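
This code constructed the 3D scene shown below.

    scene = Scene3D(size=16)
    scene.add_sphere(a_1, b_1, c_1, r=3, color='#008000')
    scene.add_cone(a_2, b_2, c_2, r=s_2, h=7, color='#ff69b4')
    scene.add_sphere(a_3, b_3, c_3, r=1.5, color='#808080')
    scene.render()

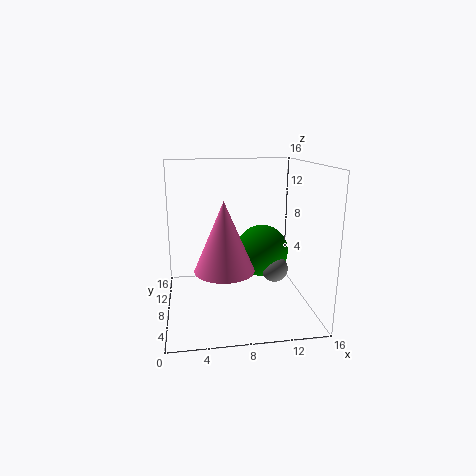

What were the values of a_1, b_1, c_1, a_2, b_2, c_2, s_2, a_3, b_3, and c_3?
a_1 = 11; b_1 = 9; c_1 = 6; a_2 = 6; b_2 = 4; c_2 = 6; s_2 = 3; a_3 = 12; b_3 = 7; c_3 = 4.5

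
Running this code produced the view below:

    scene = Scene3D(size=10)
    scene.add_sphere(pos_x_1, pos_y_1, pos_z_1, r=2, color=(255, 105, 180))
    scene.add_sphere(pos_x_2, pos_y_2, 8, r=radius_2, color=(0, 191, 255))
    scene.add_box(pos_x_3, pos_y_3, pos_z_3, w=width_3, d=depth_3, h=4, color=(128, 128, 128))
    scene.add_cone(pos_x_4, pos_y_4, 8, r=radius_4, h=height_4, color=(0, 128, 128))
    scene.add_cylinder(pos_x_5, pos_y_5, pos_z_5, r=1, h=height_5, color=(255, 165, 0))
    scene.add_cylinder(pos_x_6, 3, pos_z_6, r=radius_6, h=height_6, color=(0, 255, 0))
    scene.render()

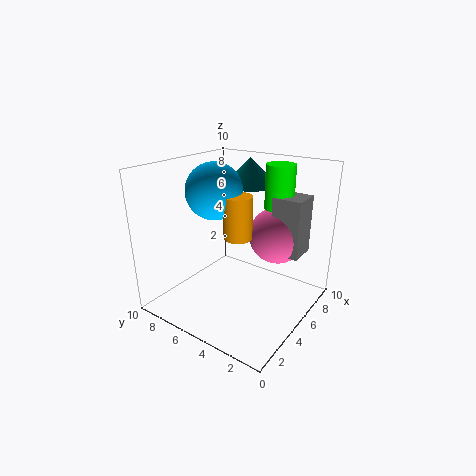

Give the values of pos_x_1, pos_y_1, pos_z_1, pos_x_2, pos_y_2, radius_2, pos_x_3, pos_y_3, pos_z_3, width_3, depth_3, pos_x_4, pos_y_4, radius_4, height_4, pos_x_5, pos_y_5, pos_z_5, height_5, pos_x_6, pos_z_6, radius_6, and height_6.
pos_x_1 = 7, pos_y_1 = 3, pos_z_1 = 5, pos_x_2 = 5, pos_y_2 = 7, radius_2 = 2, pos_x_3 = 6, pos_y_3 = 1, pos_z_3 = 4, width_3 = 2, depth_3 = 2, pos_x_4 = 8, pos_y_4 = 6, radius_4 = 2, height_4 = 2, pos_x_5 = 5, pos_y_5 = 5, pos_z_5 = 5, height_5 = 3, pos_x_6 = 7, pos_z_6 = 7, radius_6 = 1, height_6 = 3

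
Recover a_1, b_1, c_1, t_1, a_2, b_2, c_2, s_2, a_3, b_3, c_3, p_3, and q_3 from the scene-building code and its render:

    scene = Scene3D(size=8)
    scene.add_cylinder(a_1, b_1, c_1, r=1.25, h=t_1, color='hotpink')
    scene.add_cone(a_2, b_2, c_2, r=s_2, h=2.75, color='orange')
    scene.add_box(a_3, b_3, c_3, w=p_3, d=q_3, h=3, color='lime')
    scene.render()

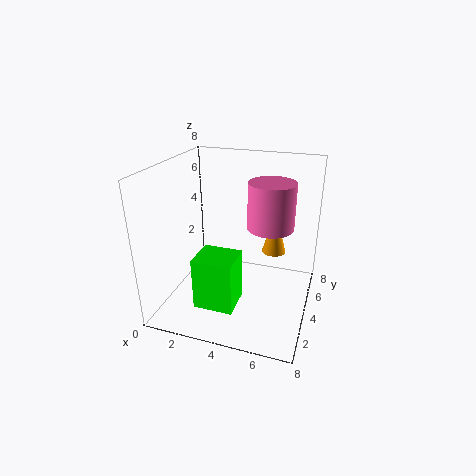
a_1 = 5.75
b_1 = 4.25
c_1 = 4.75
t_1 = 2.5
a_2 = 5.5
b_2 = 6.75
c_2 = 2
s_2 = 0.75
a_3 = 2
b_3 = 2
c_3 = 0.25
p_3 = 2.25
q_3 = 2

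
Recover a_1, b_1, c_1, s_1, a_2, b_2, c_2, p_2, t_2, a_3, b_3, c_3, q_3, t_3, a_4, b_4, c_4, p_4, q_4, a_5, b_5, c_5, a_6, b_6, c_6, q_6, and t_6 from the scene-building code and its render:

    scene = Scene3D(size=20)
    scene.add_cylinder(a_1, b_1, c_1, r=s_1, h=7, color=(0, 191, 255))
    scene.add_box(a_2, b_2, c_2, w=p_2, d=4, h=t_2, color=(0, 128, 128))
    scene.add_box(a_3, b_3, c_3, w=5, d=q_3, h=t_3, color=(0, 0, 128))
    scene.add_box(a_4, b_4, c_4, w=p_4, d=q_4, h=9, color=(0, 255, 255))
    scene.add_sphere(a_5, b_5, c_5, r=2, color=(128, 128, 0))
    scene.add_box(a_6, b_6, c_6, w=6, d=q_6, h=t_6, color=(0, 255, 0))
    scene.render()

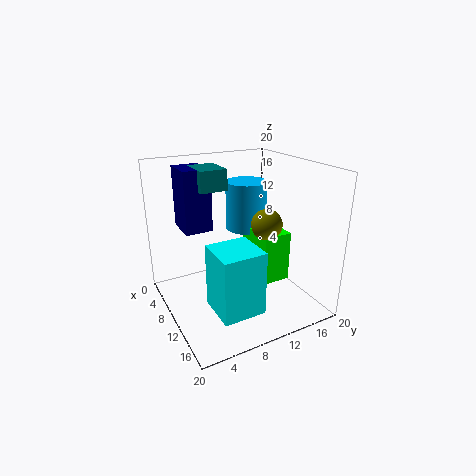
a_1 = 7
b_1 = 13
c_1 = 10
s_1 = 3
a_2 = 2
b_2 = 6
c_2 = 16
p_2 = 5
t_2 = 3
a_3 = 1
b_3 = 4
c_3 = 10
q_3 = 4
t_3 = 9
a_4 = 10
b_4 = 5
c_4 = 1
p_4 = 6
q_4 = 6
a_5 = 14
b_5 = 12
c_5 = 13
a_6 = 8
b_6 = 12
c_6 = 4
q_6 = 4
t_6 = 7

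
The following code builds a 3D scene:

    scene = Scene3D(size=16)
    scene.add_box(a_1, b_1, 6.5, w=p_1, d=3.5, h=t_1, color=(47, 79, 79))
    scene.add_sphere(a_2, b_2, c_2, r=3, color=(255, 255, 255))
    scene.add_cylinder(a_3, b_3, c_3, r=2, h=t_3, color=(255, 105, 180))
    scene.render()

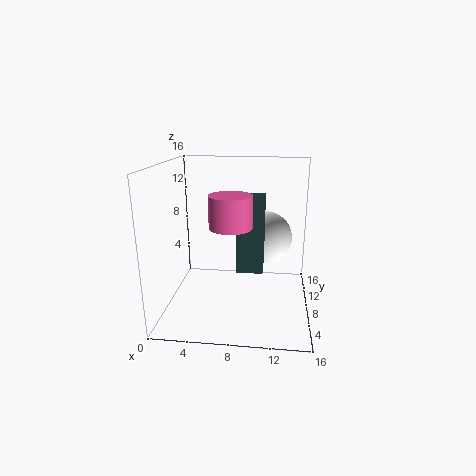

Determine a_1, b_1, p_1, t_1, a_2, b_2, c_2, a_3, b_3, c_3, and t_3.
a_1 = 8.5
b_1 = 2.5
p_1 = 2.5
t_1 = 7
a_2 = 11
b_2 = 10
c_2 = 7.5
a_3 = 8
b_3 = 2.5
c_3 = 11
t_3 = 3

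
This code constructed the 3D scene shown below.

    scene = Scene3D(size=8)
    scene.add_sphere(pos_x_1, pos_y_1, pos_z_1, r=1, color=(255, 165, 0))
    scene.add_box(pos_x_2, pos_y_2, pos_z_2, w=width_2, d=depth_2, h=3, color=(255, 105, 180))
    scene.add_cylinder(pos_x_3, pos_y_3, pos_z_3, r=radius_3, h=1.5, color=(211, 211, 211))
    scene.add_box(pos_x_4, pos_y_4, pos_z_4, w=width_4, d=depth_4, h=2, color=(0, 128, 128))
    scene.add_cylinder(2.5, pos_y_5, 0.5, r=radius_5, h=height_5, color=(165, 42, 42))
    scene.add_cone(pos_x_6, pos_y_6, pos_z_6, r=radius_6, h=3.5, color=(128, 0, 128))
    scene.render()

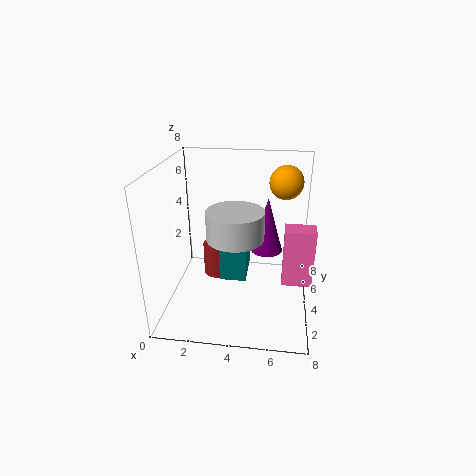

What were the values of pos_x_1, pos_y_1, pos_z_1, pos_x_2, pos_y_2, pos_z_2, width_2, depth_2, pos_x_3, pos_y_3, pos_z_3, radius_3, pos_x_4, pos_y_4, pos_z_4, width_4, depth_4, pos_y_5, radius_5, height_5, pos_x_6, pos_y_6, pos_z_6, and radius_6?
pos_x_1 = 6.5
pos_y_1 = 6.5
pos_z_1 = 6.5
pos_x_2 = 6.5
pos_y_2 = 2
pos_z_2 = 2.5
width_2 = 1.5
depth_2 = 1
pos_x_3 = 4
pos_y_3 = 3
pos_z_3 = 4.5
radius_3 = 1.5
pos_x_4 = 3
pos_y_4 = 3.5
pos_z_4 = 1.5
width_4 = 1.5
depth_4 = 2.5
pos_y_5 = 6
radius_5 = 1
height_5 = 2
pos_x_6 = 5.5
pos_y_6 = 6.5
pos_z_6 = 2
radius_6 = 1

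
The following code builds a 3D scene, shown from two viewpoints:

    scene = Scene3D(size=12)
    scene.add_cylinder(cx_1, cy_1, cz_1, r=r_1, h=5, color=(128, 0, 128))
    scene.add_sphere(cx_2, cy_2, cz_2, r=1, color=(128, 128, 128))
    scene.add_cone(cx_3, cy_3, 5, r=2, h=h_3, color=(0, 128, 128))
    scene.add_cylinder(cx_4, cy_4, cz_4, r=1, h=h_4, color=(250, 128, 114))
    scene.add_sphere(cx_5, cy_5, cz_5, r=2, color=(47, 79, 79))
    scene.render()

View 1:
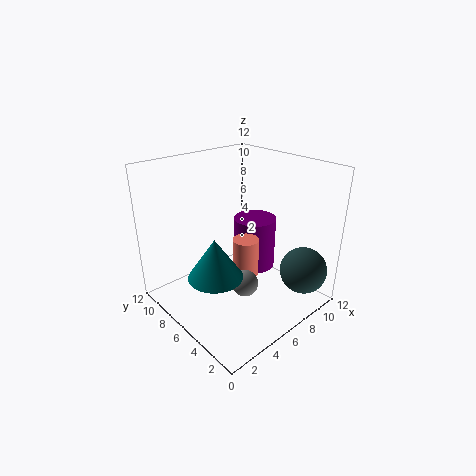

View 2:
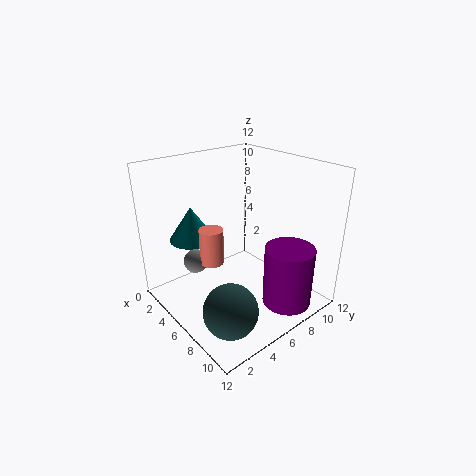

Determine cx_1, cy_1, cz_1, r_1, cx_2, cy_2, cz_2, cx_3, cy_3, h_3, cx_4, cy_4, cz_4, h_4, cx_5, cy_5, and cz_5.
cx_1 = 10, cy_1 = 8, cz_1 = 1, r_1 = 2, cx_2 = 4, cy_2 = 3, cz_2 = 4, cx_3 = 2, cy_3 = 4, h_3 = 3, cx_4 = 5, cy_4 = 4, cz_4 = 4, h_4 = 3, cx_5 = 10, cy_5 = 2, cz_5 = 3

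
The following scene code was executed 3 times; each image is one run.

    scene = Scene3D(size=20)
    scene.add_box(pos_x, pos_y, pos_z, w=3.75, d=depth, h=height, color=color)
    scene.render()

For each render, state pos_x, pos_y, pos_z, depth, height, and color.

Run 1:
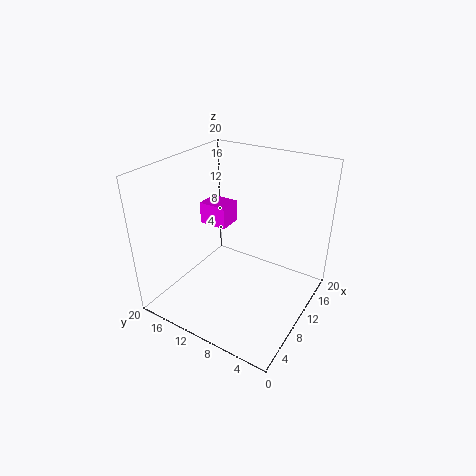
pos_x = 13.5; pos_y = 14.75; pos_z = 8.25; depth = 4.5; height = 3.5; color = 'magenta'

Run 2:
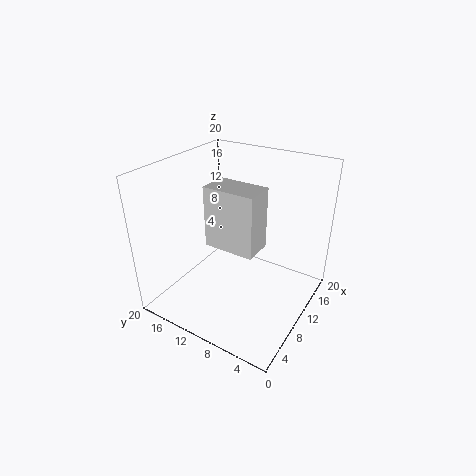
pos_x = 4.75; pos_y = 5; pos_z = 11.25; depth = 6.5; height = 7.75; color = 'lightgray'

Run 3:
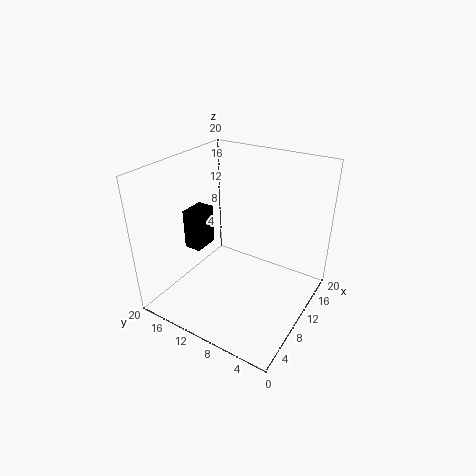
pos_x = 7.75; pos_y = 15.25; pos_z = 7.25; depth = 2.5; height = 5.75; color = 'black'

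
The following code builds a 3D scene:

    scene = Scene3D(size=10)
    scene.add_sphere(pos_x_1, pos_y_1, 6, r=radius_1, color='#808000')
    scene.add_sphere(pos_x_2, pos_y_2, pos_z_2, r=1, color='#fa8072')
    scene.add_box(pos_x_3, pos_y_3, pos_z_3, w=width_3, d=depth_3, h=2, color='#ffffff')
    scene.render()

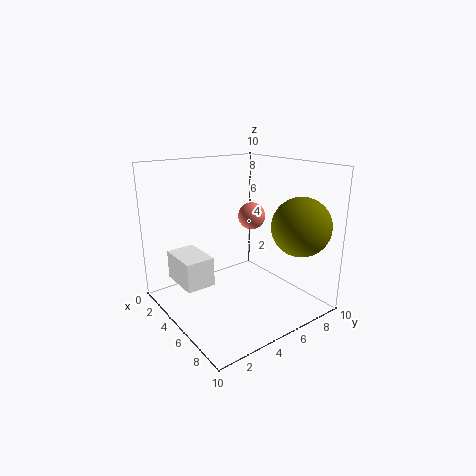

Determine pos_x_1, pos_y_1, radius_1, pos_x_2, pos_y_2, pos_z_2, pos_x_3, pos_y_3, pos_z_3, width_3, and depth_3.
pos_x_1 = 8; pos_y_1 = 8; radius_1 = 2; pos_x_2 = 4; pos_y_2 = 7; pos_z_2 = 6; pos_x_3 = 2; pos_y_3 = 1; pos_z_3 = 2; width_3 = 3; depth_3 = 2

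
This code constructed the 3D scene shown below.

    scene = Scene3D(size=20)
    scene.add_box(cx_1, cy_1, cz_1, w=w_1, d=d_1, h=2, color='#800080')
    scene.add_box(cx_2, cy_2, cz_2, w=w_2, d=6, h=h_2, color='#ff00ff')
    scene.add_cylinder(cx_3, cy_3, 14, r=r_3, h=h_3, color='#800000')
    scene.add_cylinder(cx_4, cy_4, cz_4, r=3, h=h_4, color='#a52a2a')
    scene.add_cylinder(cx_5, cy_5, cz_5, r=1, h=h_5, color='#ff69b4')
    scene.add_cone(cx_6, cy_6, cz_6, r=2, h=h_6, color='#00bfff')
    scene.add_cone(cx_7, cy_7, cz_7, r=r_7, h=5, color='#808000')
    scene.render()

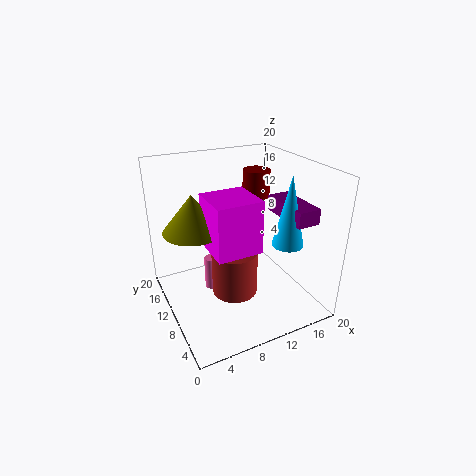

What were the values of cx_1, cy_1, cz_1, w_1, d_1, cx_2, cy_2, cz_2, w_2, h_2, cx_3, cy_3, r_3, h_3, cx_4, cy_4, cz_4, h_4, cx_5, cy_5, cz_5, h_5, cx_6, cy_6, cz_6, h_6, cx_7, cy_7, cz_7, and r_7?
cx_1 = 14
cy_1 = 2
cz_1 = 14
w_1 = 3
d_1 = 7
cx_2 = 5
cy_2 = 5
cz_2 = 10
w_2 = 6
h_2 = 7
cx_3 = 15
cy_3 = 14
r_3 = 2
h_3 = 4
cx_4 = 8
cy_4 = 7
cz_4 = 4
h_4 = 6
cx_5 = 7
cy_5 = 13
cz_5 = 1
h_5 = 5
cx_6 = 14
cy_6 = 4
cz_6 = 11
h_6 = 9
cx_7 = 4
cy_7 = 11
cz_7 = 12
r_7 = 4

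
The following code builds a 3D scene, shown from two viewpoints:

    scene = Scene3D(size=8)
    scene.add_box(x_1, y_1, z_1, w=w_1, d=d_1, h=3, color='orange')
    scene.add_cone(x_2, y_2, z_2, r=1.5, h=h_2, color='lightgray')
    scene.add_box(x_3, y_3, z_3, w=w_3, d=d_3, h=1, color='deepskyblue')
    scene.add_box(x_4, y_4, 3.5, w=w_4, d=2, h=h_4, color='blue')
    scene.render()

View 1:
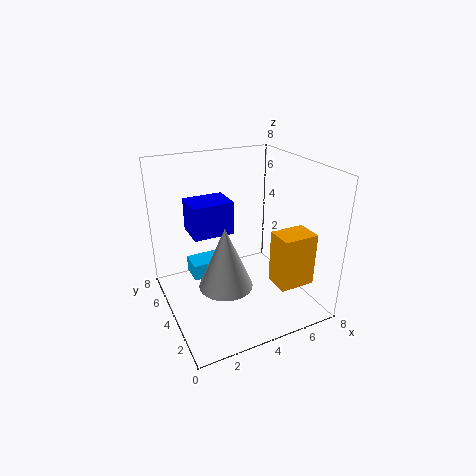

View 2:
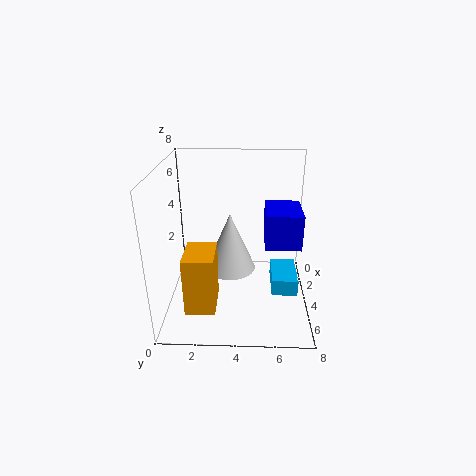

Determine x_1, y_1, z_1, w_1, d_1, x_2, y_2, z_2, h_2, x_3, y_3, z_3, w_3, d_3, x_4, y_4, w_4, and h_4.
x_1 = 5.5, y_1 = 1.5, z_1 = 1.5, w_1 = 2, d_1 = 1.5, x_2 = 3, y_2 = 3.5, z_2 = 1.5, h_2 = 3.5, x_3 = 2, y_3 = 6, z_3 = 0.5, w_3 = 2.5, d_3 = 1.5, x_4 = 2, y_4 = 5.5, w_4 = 2.5, h_4 = 2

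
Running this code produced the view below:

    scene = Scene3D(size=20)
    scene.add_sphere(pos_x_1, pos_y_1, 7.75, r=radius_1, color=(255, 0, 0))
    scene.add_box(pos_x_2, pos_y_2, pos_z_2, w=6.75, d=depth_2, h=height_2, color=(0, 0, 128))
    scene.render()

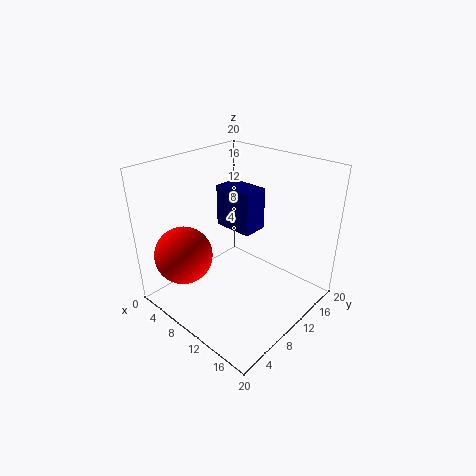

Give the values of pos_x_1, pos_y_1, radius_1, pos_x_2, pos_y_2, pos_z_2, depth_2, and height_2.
pos_x_1 = 5; pos_y_1 = 4.25; radius_1 = 4; pos_x_2 = 0.25; pos_y_2 = 15.5; pos_z_2 = 6.75; depth_2 = 4.25; height_2 = 7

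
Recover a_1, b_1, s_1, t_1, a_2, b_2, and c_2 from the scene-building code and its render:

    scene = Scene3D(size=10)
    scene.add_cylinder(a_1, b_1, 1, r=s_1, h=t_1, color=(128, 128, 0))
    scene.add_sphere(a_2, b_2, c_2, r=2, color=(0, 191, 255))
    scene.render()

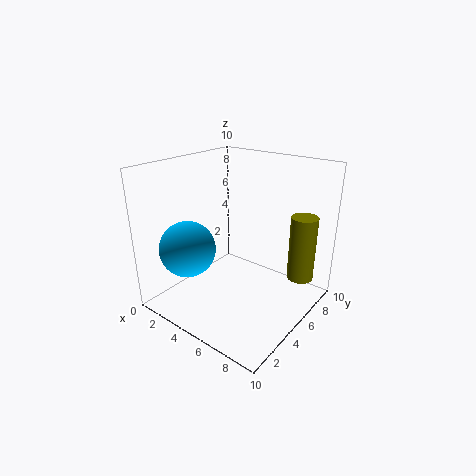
a_1 = 8, b_1 = 9, s_1 = 1, t_1 = 5, a_2 = 2, b_2 = 3, c_2 = 4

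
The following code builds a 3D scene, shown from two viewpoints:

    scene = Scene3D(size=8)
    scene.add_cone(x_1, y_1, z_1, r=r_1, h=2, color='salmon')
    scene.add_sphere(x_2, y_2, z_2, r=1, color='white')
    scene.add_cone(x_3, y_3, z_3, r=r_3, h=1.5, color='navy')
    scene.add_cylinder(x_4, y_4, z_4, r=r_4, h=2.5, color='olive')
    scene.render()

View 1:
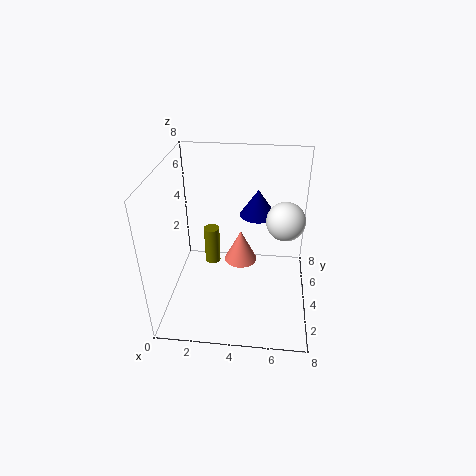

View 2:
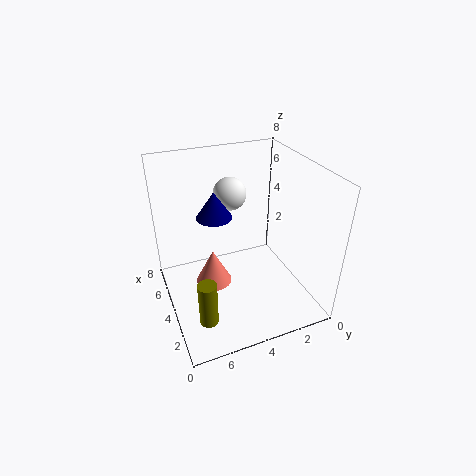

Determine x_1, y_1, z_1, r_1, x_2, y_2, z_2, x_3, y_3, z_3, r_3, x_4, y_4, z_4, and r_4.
x_1 = 4
y_1 = 5.5
z_1 = 1.5
r_1 = 1
x_2 = 6.5
y_2 = 3.5
z_2 = 5.5
x_3 = 5
y_3 = 5
z_3 = 5
r_3 = 1
x_4 = 2
y_4 = 6.5
z_4 = 0.5
r_4 = 0.5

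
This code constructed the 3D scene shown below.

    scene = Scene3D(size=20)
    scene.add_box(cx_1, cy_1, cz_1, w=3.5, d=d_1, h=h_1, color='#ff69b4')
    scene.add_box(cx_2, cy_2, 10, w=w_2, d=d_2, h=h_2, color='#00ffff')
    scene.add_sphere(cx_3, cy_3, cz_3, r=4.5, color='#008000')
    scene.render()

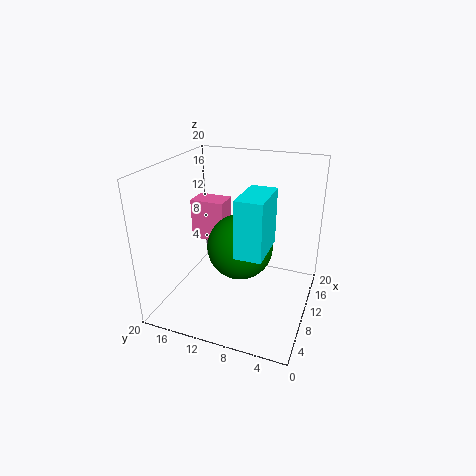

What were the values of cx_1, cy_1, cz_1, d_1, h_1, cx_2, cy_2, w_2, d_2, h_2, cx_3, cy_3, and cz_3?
cx_1 = 11.5
cy_1 = 13
cz_1 = 8
d_1 = 5
h_1 = 6
cx_2 = 4.5
cy_2 = 5
w_2 = 6.5
d_2 = 3.5
h_2 = 7.5
cx_3 = 9.5
cy_3 = 9.5
cz_3 = 9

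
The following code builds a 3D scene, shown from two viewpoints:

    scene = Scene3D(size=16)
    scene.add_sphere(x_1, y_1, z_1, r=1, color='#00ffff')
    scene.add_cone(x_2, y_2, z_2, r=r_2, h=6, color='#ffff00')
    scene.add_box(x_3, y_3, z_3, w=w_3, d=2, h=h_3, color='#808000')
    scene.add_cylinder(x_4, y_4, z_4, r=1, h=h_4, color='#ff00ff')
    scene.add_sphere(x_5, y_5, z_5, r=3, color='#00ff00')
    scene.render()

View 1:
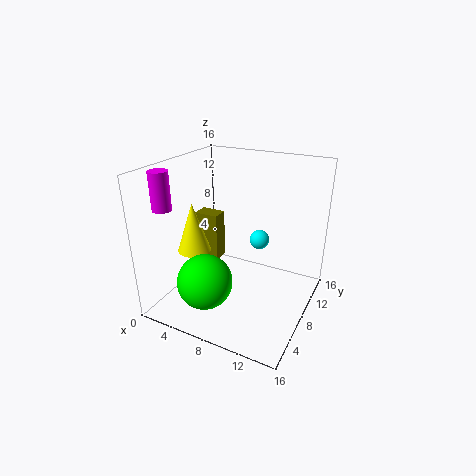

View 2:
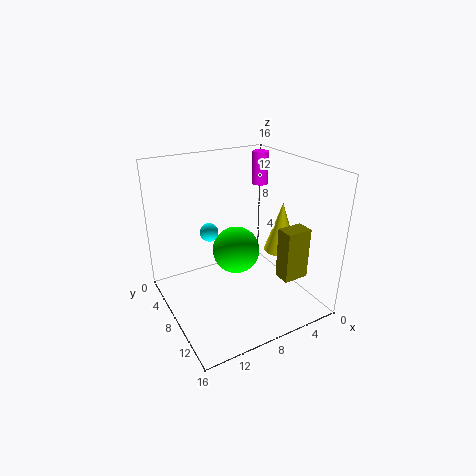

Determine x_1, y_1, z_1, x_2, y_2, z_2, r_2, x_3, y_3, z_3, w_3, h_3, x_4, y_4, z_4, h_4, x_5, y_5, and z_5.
x_1 = 11
y_1 = 7
z_1 = 9
x_2 = 2
y_2 = 8
z_2 = 5
r_2 = 2
x_3 = 1
y_3 = 10
z_3 = 3
w_3 = 3
h_3 = 6
x_4 = 2
y_4 = 3
z_4 = 12
h_4 = 4
x_5 = 6
y_5 = 4
z_5 = 4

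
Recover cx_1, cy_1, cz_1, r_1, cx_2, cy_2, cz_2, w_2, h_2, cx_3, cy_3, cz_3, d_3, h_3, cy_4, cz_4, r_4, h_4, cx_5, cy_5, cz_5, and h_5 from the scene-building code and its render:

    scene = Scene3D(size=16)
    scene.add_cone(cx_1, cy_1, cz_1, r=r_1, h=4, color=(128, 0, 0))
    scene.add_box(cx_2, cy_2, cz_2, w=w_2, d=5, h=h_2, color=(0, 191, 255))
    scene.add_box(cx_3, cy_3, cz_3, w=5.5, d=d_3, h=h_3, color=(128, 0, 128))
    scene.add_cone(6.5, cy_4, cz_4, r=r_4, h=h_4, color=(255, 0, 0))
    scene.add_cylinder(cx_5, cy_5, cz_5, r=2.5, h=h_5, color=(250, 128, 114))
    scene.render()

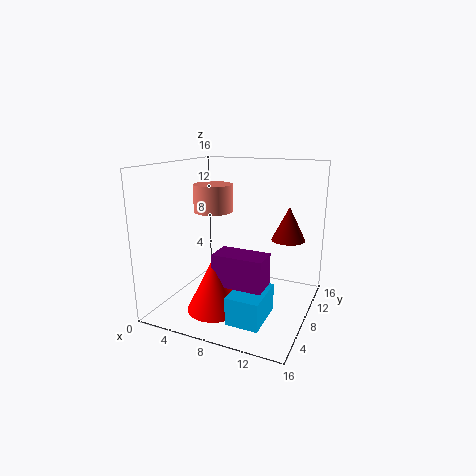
cx_1 = 12.5
cy_1 = 12.5
cz_1 = 7
r_1 = 2
cx_2 = 9
cy_2 = 2.5
cz_2 = 0.5
w_2 = 3.5
h_2 = 3
cx_3 = 6.5
cy_3 = 4.5
cz_3 = 3.5
d_3 = 3
h_3 = 3.5
cy_4 = 5
cz_4 = 0.5
r_4 = 3
h_4 = 6
cx_5 = 2.5
cy_5 = 12.5
cz_5 = 9.5
h_5 = 3.5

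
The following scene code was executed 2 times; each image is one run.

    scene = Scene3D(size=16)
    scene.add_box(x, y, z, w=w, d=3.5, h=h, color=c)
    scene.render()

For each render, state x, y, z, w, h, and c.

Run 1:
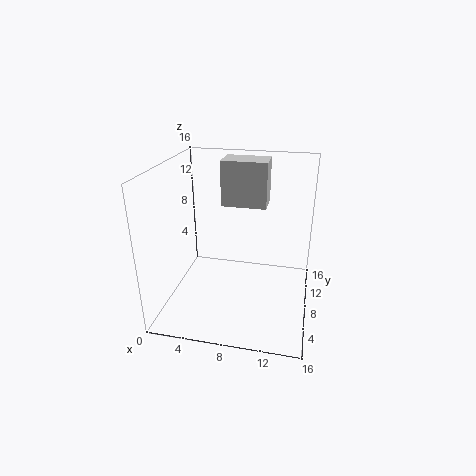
x = 5
y = 12
z = 10
w = 5.5
h = 5.5
c = 'lightgray'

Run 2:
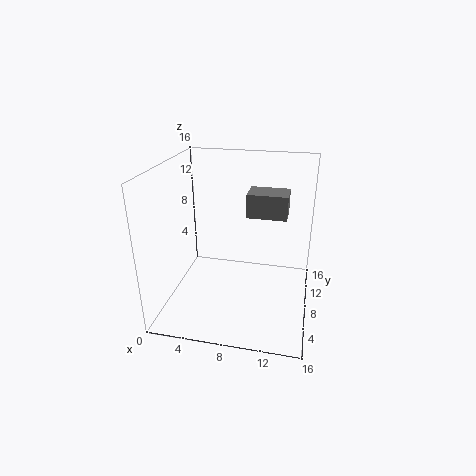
x = 8
y = 12.5
z = 8.5
w = 5
h = 3
c = 'gray'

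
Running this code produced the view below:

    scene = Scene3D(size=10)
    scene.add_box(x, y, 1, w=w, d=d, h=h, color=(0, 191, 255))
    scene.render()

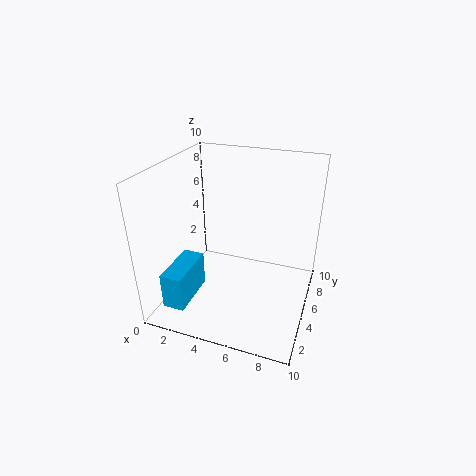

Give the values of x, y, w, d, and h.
x = 1
y = 1
w = 1.5
d = 3.5
h = 2.5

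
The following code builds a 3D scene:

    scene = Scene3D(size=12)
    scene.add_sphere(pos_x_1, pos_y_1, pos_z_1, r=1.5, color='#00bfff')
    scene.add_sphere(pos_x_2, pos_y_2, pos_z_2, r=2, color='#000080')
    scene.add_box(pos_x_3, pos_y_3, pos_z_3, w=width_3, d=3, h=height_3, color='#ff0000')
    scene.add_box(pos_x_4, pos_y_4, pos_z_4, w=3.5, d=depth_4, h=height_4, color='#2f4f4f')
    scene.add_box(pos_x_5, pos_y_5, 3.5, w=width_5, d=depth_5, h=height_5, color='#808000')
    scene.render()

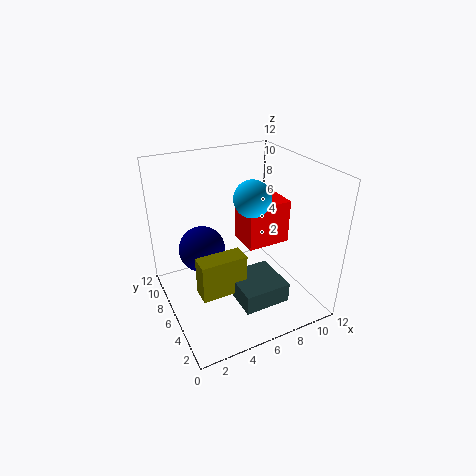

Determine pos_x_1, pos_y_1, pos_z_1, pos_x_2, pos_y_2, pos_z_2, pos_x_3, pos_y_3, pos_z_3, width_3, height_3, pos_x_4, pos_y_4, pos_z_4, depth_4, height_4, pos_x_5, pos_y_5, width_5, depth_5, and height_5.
pos_x_1 = 7
pos_y_1 = 5.5
pos_z_1 = 9.5
pos_x_2 = 3.5
pos_y_2 = 8
pos_z_2 = 4.5
pos_x_3 = 7.5
pos_y_3 = 6.5
pos_z_3 = 4
width_3 = 4
height_3 = 4
pos_x_4 = 4
pos_y_4 = 0.5
pos_z_4 = 3
depth_4 = 3.5
height_4 = 1.5
pos_x_5 = 1.5
pos_y_5 = 2.5
width_5 = 3.5
depth_5 = 1.5
height_5 = 3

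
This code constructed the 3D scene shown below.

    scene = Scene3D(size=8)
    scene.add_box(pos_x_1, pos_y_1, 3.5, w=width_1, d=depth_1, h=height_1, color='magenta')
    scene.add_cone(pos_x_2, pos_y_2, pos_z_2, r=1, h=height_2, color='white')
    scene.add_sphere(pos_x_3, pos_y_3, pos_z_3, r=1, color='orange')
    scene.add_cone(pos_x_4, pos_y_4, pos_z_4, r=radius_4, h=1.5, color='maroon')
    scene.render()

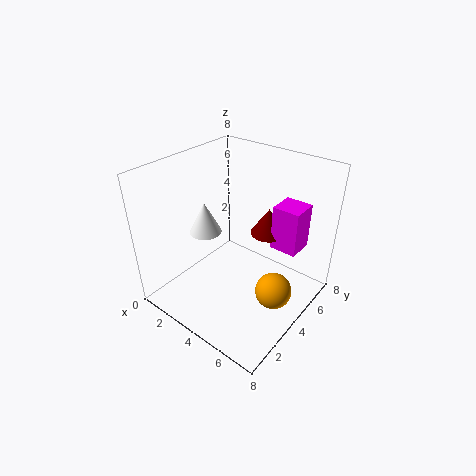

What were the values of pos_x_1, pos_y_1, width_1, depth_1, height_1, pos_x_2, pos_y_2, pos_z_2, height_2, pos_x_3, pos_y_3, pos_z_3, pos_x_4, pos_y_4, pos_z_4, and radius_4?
pos_x_1 = 5.5
pos_y_1 = 5
width_1 = 1.5
depth_1 = 1.5
height_1 = 2.5
pos_x_2 = 1
pos_y_2 = 4.5
pos_z_2 = 3
height_2 = 2
pos_x_3 = 6.5
pos_y_3 = 4
pos_z_3 = 1.5
pos_x_4 = 5
pos_y_4 = 5.5
pos_z_4 = 4
radius_4 = 1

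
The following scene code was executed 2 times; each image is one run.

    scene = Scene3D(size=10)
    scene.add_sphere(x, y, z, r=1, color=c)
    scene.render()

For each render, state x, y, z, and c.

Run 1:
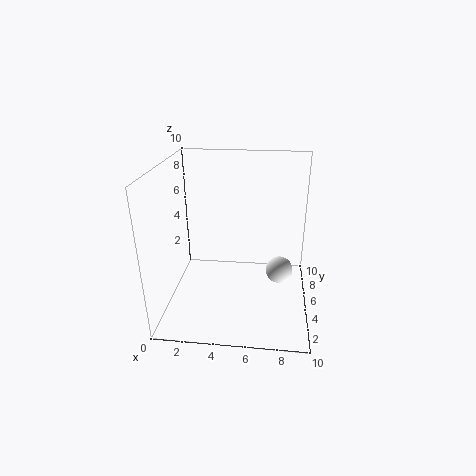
x = 8, y = 6, z = 2, c = 'white'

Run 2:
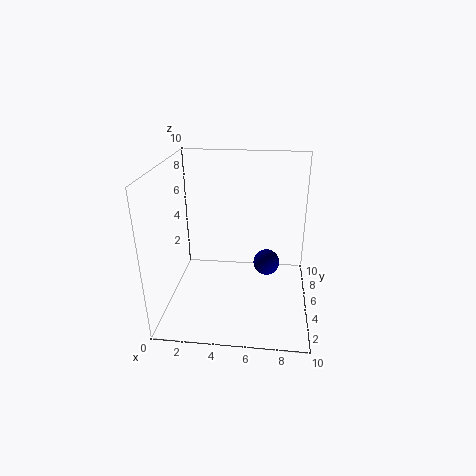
x = 7, y = 7, z = 2, c = 'navy'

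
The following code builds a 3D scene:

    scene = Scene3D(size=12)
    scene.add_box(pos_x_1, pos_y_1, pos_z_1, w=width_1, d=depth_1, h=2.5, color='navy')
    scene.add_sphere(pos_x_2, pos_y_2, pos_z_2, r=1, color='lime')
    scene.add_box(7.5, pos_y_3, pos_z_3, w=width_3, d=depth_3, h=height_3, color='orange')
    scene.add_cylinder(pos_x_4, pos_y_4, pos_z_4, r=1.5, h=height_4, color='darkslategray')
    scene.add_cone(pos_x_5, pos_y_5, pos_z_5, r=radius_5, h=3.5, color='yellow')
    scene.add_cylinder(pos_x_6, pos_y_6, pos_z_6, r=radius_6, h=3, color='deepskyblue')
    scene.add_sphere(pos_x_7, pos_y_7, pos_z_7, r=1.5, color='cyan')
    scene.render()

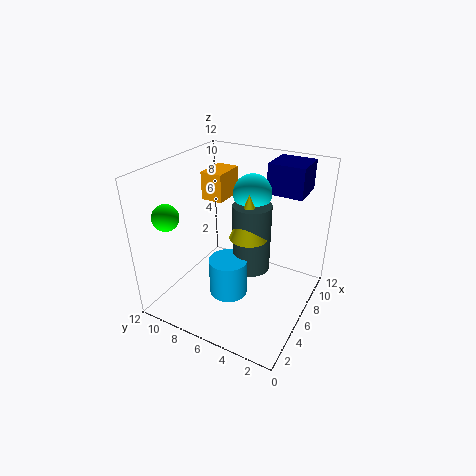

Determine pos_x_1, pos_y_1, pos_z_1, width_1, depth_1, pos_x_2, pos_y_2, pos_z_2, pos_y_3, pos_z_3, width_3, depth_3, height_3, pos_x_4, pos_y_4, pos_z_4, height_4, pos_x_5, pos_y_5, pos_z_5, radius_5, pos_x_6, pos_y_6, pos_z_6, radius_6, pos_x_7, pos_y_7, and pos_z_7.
pos_x_1 = 8, pos_y_1 = 1.5, pos_z_1 = 9.5, width_1 = 3, depth_1 = 3, pos_x_2 = 1.5, pos_y_2 = 9.5, pos_z_2 = 9, pos_y_3 = 8.5, pos_z_3 = 8, width_3 = 3, depth_3 = 2, height_3 = 2.5, pos_x_4 = 5.5, pos_y_4 = 4.5, pos_z_4 = 4, height_4 = 5.5, pos_x_5 = 5, pos_y_5 = 4.5, pos_z_5 = 7, radius_5 = 1.5, pos_x_6 = 3.5, pos_y_6 = 5.5, pos_z_6 = 2.5, radius_6 = 1.5, pos_x_7 = 6.5, pos_y_7 = 5, pos_z_7 = 10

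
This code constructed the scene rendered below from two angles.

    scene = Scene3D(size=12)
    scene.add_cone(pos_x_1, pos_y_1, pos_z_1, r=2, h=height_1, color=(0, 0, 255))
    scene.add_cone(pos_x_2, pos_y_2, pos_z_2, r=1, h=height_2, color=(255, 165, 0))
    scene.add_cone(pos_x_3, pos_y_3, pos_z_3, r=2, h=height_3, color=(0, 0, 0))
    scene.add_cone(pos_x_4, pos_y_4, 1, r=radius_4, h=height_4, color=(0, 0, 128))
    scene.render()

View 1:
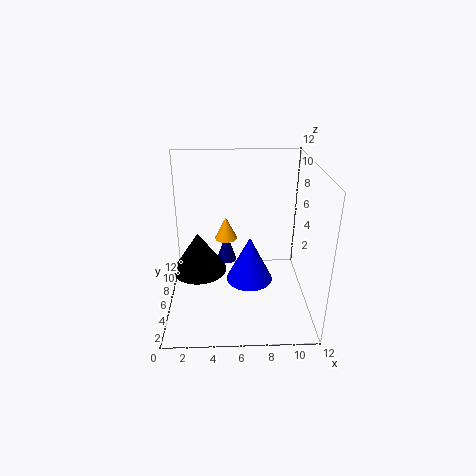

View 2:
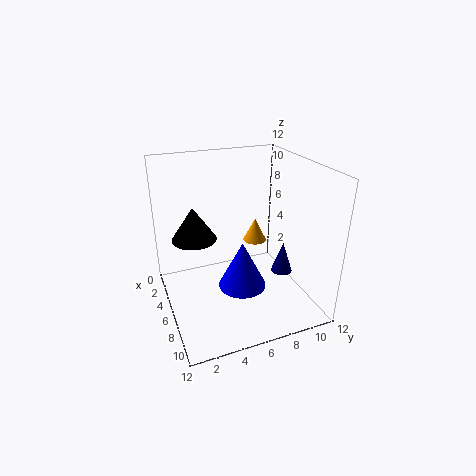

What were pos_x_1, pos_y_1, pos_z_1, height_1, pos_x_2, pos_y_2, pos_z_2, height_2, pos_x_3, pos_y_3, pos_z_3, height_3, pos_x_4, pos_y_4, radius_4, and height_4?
pos_x_1 = 7
pos_y_1 = 6
pos_z_1 = 2
height_1 = 4
pos_x_2 = 5
pos_y_2 = 8
pos_z_2 = 5
height_2 = 2
pos_x_3 = 3
pos_y_3 = 3
pos_z_3 = 5
height_3 = 3
pos_x_4 = 5
pos_y_4 = 11
radius_4 = 1
height_4 = 3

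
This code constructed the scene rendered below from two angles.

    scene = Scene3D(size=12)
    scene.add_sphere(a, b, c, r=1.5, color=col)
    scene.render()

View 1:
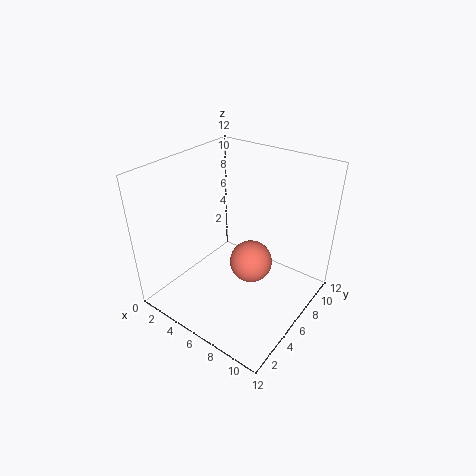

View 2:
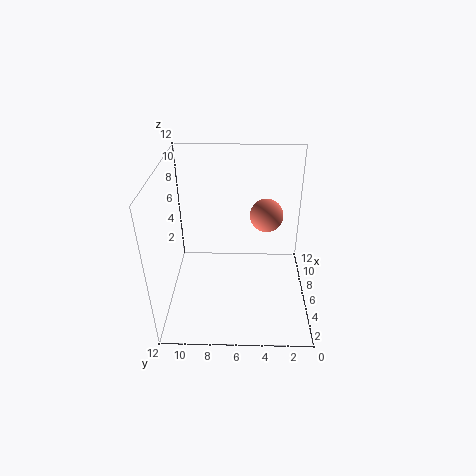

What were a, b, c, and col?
a = 9
b = 3.5
c = 6.5
col = 'salmon'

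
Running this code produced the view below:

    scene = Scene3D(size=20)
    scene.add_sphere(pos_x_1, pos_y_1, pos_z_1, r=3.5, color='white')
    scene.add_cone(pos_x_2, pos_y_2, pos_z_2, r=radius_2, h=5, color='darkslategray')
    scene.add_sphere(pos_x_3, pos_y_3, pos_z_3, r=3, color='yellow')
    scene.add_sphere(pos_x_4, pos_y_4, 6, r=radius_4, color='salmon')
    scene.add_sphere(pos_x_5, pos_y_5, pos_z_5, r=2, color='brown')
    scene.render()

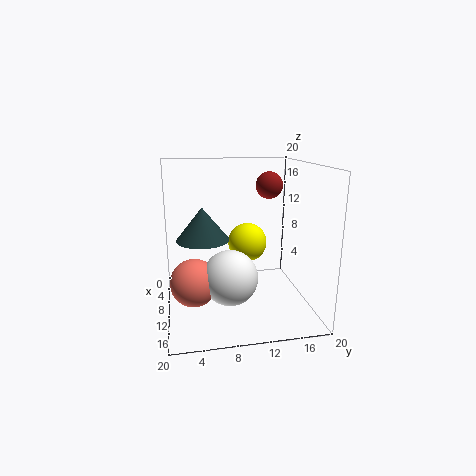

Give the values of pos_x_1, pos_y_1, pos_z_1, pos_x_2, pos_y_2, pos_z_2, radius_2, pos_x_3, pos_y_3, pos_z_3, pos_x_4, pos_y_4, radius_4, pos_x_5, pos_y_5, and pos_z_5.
pos_x_1 = 15, pos_y_1 = 8, pos_z_1 = 6.5, pos_x_2 = 5.5, pos_y_2 = 5.5, pos_z_2 = 8.5, radius_2 = 4, pos_x_3 = 5, pos_y_3 = 12.5, pos_z_3 = 7.5, pos_x_4 = 14.5, pos_y_4 = 3.5, radius_4 = 3, pos_x_5 = 6, pos_y_5 = 15.5, pos_z_5 = 16.5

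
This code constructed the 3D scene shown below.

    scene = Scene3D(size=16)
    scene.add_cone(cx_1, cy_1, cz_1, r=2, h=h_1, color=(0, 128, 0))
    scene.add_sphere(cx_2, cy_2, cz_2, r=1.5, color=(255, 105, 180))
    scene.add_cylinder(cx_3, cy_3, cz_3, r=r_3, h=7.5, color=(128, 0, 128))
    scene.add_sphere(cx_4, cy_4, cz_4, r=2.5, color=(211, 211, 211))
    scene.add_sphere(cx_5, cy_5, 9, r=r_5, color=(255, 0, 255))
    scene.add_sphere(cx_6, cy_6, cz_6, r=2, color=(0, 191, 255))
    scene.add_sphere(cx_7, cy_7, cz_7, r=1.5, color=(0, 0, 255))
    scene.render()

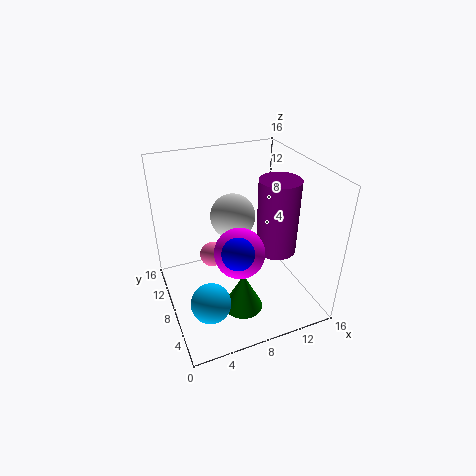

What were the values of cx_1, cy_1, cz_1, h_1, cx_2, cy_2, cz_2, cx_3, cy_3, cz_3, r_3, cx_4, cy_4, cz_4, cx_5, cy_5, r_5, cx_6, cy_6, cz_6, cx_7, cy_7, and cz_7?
cx_1 = 6.5, cy_1 = 3, cz_1 = 3, h_1 = 4, cx_2 = 6, cy_2 = 11.5, cz_2 = 4, cx_3 = 10.5, cy_3 = 4, cz_3 = 8.5, r_3 = 2, cx_4 = 8, cy_4 = 9.5, cz_4 = 10, cx_5 = 6.5, cy_5 = 4, r_5 = 2.5, cx_6 = 3, cy_6 = 3, cz_6 = 4.5, cx_7 = 5.5, cy_7 = 2, cz_7 = 10.5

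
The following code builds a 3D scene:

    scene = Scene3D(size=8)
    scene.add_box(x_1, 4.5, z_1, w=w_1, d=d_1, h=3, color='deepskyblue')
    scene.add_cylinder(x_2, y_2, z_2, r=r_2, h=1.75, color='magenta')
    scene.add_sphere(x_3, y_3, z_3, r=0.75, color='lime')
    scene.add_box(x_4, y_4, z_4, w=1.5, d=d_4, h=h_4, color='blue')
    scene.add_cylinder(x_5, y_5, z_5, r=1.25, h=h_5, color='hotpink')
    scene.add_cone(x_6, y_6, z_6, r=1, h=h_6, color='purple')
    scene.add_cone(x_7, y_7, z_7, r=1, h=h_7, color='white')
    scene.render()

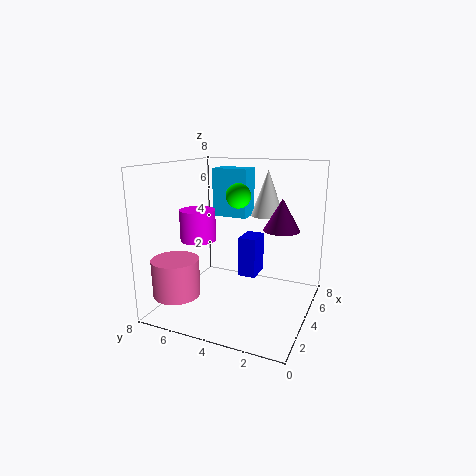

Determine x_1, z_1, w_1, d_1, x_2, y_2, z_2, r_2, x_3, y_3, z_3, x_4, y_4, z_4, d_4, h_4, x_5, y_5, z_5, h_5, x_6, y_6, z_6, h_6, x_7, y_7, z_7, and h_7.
x_1 = 6.25; z_1 = 4.5; w_1 = 1.5; d_1 = 2.25; x_2 = 3.5; y_2 = 6.25; z_2 = 3.75; r_2 = 1; x_3 = 5.75; y_3 = 4.75; z_3 = 6; x_4 = 4; y_4 = 3; z_4 = 1.75; d_4 = 1; h_4 = 2.25; x_5 = 1.5; y_5 = 6.5; z_5 = 1.25; h_5 = 2; x_6 = 4.75; y_6 = 1.75; z_6 = 4.5; h_6 = 1.75; x_7 = 6.75; y_7 = 3.25; z_7 = 4.75; h_7 = 2.75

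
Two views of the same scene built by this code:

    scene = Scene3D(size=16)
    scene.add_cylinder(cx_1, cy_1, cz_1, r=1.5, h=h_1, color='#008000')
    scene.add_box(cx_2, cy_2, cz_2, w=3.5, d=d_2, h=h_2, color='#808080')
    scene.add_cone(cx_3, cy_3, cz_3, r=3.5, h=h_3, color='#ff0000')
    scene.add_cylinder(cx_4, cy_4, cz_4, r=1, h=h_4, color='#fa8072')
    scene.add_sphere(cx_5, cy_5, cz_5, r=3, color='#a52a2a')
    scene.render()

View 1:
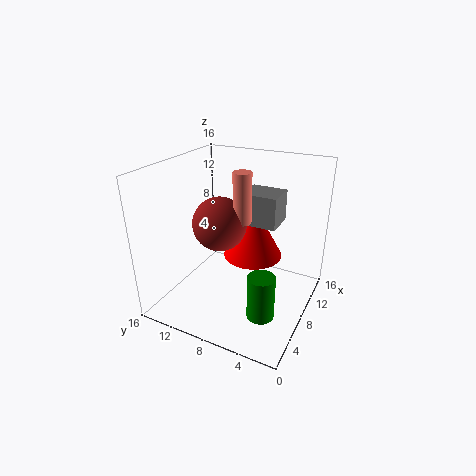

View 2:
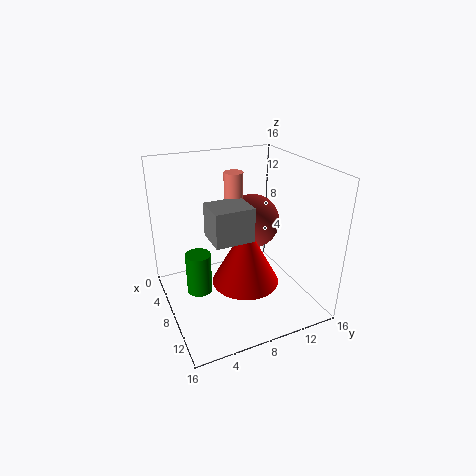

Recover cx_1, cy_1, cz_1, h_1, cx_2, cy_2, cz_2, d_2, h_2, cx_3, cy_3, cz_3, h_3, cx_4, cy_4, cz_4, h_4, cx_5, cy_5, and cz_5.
cx_1 = 5.5, cy_1 = 4, cz_1 = 0.5, h_1 = 5, cx_2 = 8.5, cy_2 = 4, cz_2 = 9.5, d_2 = 4, h_2 = 3.5, cx_3 = 11, cy_3 = 7.5, cz_3 = 4.5, h_3 = 6.5, cx_4 = 8, cy_4 = 7.5, cz_4 = 10, h_4 = 5.5, cx_5 = 7.5, cy_5 = 10, cz_5 = 9.5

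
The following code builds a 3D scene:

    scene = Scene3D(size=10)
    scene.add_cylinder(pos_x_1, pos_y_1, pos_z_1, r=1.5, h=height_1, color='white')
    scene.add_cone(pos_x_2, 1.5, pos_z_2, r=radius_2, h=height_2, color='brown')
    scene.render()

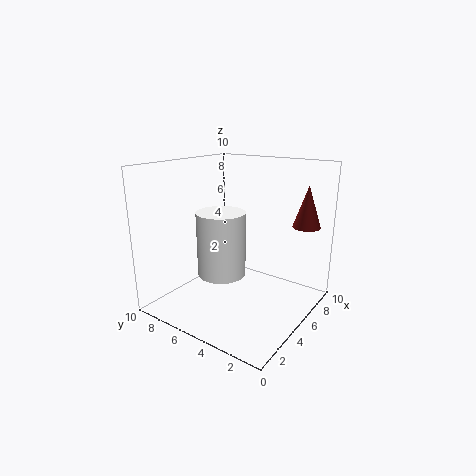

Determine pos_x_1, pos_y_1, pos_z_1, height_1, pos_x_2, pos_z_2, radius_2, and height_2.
pos_x_1 = 2.5
pos_y_1 = 4.5
pos_z_1 = 3.5
height_1 = 4
pos_x_2 = 8.5
pos_z_2 = 5.5
radius_2 = 1
height_2 = 3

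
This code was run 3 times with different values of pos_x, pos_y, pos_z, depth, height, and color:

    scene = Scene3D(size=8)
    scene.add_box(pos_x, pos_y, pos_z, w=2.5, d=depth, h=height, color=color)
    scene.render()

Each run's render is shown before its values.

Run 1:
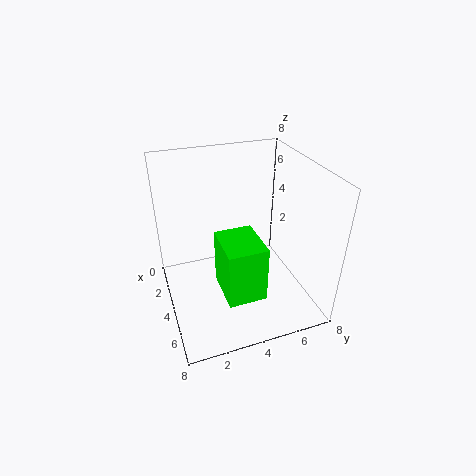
pos_x = 4.5, pos_y = 2.5, pos_z = 2, depth = 2, height = 3, color = 'lime'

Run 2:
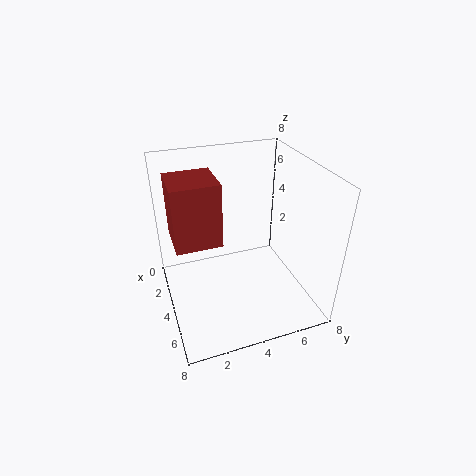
pos_x = 2, pos_y = 0.5, pos_z = 4, depth = 2.5, height = 3.5, color = 'brown'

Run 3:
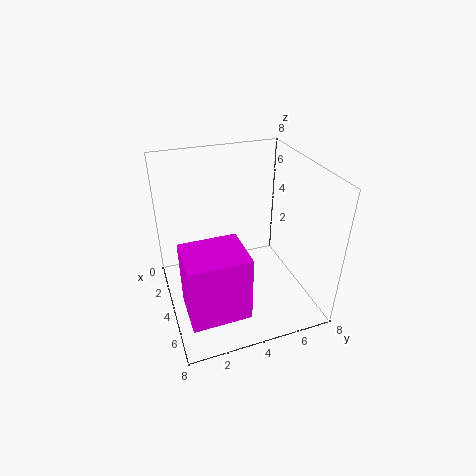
pos_x = 5, pos_y = 0.5, pos_z = 1.5, depth = 3, height = 3.5, color = 'magenta'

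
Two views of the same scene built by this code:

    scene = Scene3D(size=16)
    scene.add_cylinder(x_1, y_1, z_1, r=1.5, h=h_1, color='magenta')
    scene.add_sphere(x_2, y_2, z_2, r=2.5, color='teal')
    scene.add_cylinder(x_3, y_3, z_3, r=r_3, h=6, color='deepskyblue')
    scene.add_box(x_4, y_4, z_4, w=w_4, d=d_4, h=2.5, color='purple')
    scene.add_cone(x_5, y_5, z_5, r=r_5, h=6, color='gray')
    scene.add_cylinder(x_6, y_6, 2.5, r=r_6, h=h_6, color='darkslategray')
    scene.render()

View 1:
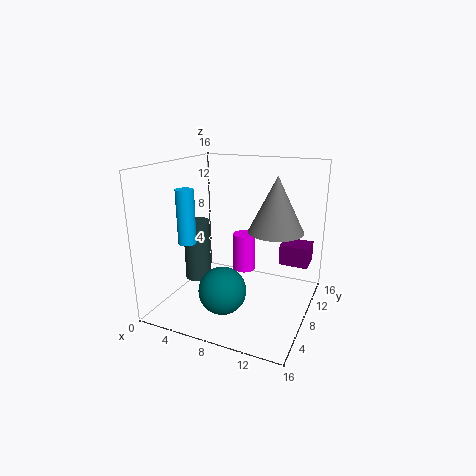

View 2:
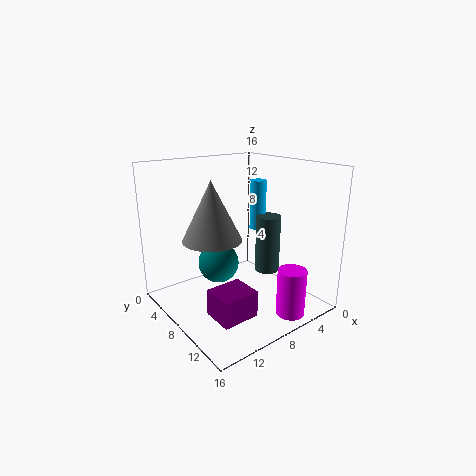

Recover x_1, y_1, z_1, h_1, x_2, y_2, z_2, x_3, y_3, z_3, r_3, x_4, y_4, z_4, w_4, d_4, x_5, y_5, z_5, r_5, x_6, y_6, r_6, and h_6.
x_1 = 6, y_1 = 14.5, z_1 = 1, h_1 = 5, x_2 = 8, y_2 = 4, z_2 = 3.5, x_3 = 3, y_3 = 5.5, z_3 = 7.5, r_3 = 1, x_4 = 11.5, y_4 = 12.5, z_4 = 3.5, w_4 = 3.5, d_4 = 3, x_5 = 12, y_5 = 9, z_5 = 9, r_5 = 3, x_6 = 3, y_6 = 7.5, r_6 = 1.5, h_6 = 7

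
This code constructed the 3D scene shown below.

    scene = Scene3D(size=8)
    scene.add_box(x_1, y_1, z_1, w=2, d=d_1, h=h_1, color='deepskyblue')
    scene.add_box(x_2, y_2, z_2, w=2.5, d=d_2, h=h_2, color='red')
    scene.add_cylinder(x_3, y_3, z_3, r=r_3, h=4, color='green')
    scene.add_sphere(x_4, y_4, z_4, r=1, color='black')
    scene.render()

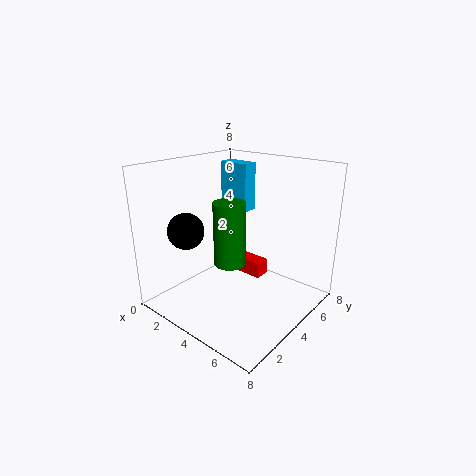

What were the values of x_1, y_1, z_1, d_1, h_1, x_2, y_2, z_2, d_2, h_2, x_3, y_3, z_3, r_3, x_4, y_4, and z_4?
x_1 = 0.5, y_1 = 6.5, z_1 = 4.5, d_1 = 1, h_1 = 3, x_2 = 1.5, y_2 = 6, z_2 = 0.5, d_2 = 1, h_2 = 1, x_3 = 2.5, y_3 = 5, z_3 = 1.5, r_3 = 1, x_4 = 2, y_4 = 2, z_4 = 4.5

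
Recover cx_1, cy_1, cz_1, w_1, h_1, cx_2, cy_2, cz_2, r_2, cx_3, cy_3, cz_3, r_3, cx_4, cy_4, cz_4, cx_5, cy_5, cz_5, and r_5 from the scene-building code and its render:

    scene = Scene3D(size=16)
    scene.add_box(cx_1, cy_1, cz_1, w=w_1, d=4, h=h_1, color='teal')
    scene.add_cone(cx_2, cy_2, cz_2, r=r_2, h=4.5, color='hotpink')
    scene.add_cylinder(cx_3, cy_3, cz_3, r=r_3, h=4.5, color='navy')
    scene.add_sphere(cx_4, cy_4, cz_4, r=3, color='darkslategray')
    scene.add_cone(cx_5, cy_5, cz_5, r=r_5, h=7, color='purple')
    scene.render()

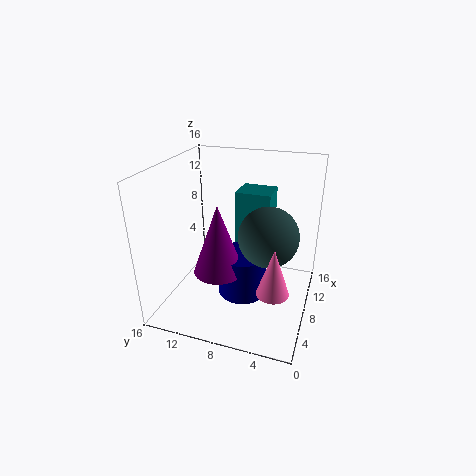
cx_1 = 10; cy_1 = 5; cz_1 = 6; w_1 = 3.5; h_1 = 6.5; cx_2 = 1.5; cy_2 = 2.5; cz_2 = 6.5; r_2 = 1.5; cx_3 = 5; cy_3 = 6.5; cz_3 = 3.5; r_3 = 2.5; cx_4 = 5.5; cy_4 = 4; cz_4 = 10; cx_5 = 3.5; cy_5 = 8.5; cz_5 = 6.5; r_5 = 2.5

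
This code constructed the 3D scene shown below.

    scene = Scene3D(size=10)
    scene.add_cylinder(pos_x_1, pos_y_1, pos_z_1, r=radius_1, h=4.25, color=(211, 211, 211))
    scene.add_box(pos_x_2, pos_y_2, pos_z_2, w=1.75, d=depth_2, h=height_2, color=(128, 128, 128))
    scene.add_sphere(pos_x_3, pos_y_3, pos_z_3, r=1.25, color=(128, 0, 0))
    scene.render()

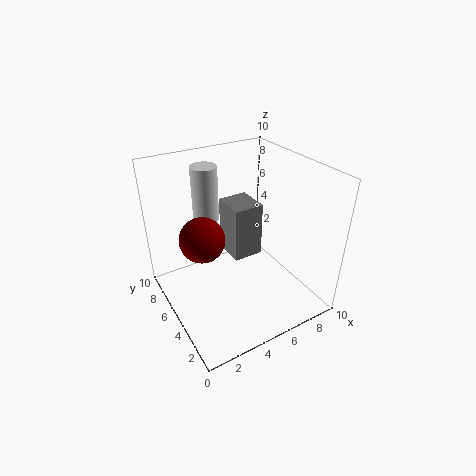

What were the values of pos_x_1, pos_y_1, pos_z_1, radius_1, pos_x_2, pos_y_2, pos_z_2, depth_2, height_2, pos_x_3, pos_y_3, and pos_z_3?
pos_x_1 = 4.5
pos_y_1 = 9
pos_z_1 = 4.75
radius_1 = 1
pos_x_2 = 3.25
pos_y_2 = 2.25
pos_z_2 = 5.5
depth_2 = 2
height_2 = 3.25
pos_x_3 = 1.25
pos_y_3 = 2.5
pos_z_3 = 7.5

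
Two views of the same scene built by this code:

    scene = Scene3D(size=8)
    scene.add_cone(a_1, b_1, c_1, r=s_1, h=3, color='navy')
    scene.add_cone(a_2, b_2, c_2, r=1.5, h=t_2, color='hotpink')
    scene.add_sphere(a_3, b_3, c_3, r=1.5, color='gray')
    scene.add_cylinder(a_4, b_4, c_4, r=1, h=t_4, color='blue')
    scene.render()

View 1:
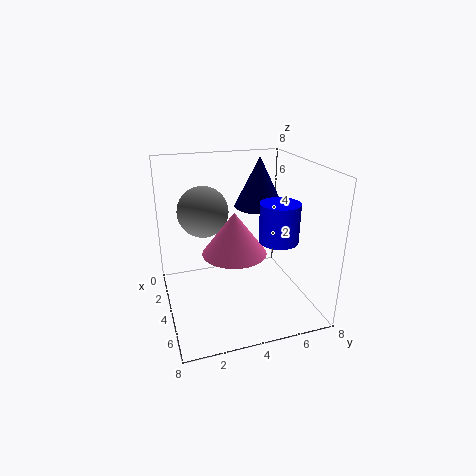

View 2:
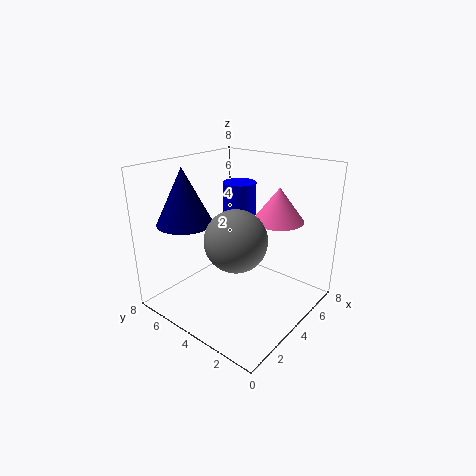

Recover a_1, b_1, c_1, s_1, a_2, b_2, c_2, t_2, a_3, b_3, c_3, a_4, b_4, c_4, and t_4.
a_1 = 2; b_1 = 6; c_1 = 5; s_1 = 1.5; a_2 = 6.5; b_2 = 3; c_2 = 4.5; t_2 = 2; a_3 = 2; b_3 = 2.5; c_3 = 5; a_4 = 6; b_4 = 5.5; c_4 = 4.5; t_4 = 2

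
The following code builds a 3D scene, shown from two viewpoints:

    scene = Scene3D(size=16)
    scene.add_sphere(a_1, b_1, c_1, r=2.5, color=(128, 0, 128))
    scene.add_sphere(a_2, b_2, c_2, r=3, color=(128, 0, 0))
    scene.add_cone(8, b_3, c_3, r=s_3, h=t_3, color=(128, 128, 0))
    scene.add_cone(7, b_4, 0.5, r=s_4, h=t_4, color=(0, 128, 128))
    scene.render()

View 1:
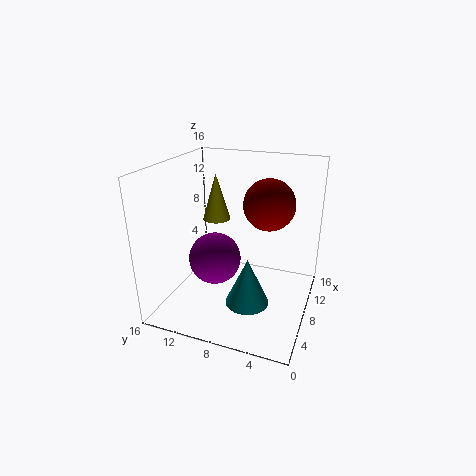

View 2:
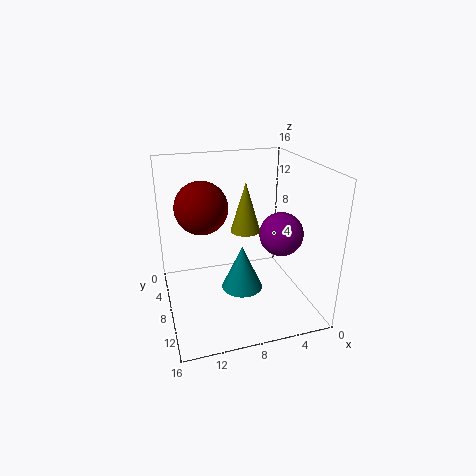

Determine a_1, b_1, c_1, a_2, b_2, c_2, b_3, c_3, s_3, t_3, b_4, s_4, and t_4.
a_1 = 3; b_1 = 8.5; c_1 = 8; a_2 = 11.5; b_2 = 5.5; c_2 = 11; b_3 = 10.5; c_3 = 10; s_3 = 1.5; t_3 = 5; b_4 = 6.5; s_4 = 2.5; t_4 = 5.5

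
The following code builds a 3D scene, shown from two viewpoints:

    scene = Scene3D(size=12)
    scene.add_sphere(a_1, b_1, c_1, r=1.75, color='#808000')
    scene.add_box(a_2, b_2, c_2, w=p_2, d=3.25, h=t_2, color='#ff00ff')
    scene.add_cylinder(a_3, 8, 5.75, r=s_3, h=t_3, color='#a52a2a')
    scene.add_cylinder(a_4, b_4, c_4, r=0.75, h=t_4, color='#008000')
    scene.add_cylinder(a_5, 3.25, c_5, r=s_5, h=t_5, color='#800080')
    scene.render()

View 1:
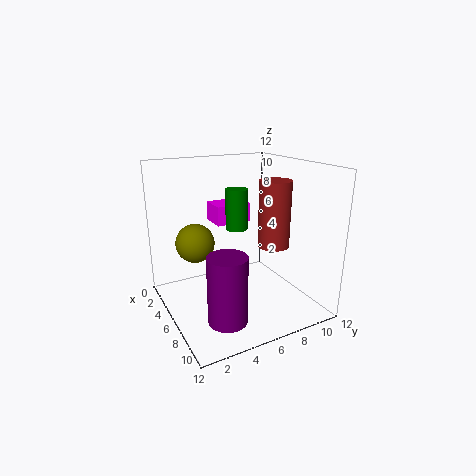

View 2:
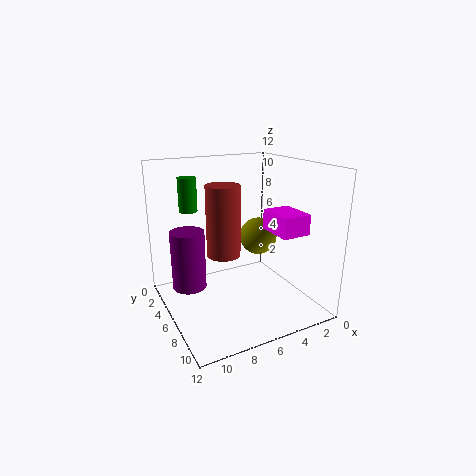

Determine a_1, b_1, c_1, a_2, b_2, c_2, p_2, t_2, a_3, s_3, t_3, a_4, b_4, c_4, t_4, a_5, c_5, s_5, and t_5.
a_1 = 2.5; b_1 = 3.5; c_1 = 4.75; a_2 = 0.75; b_2 = 5.5; c_2 = 6.25; p_2 = 2.5; t_2 = 1.75; a_3 = 8.25; s_3 = 1.25; t_3 = 5.25; a_4 = 9.5; b_4 = 4; c_4 = 8.25; t_4 = 2.75; a_5 = 9.5; c_5 = 1; s_5 = 1.5; t_5 = 5.25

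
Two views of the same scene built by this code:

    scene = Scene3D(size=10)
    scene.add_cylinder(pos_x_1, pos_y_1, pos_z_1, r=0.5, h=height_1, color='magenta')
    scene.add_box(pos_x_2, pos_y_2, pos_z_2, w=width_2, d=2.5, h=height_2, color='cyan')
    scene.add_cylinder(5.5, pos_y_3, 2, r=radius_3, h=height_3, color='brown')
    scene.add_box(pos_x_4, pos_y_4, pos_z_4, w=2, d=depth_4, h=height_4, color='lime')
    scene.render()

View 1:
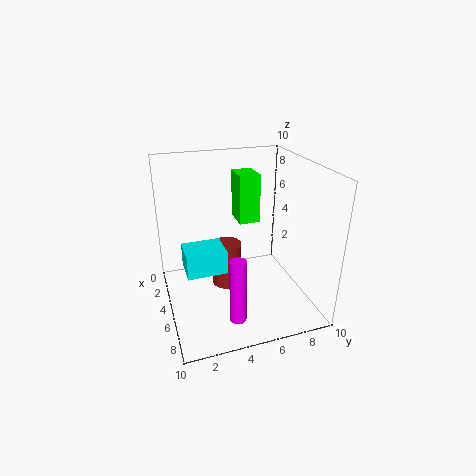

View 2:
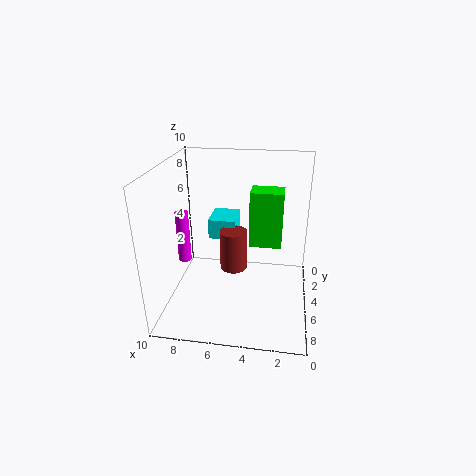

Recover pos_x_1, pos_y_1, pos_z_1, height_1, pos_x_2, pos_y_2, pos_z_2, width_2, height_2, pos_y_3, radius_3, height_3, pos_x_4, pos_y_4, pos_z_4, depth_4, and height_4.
pos_x_1 = 9.5, pos_y_1 = 3.5, pos_z_1 = 2, height_1 = 4, pos_x_2 = 5.5, pos_y_2 = 1, pos_z_2 = 4, width_2 = 2, height_2 = 1.5, pos_y_3 = 4, radius_3 = 1, height_3 = 3, pos_x_4 = 2, pos_y_4 = 5.5, pos_z_4 = 5.5, depth_4 = 1.5, height_4 = 3.5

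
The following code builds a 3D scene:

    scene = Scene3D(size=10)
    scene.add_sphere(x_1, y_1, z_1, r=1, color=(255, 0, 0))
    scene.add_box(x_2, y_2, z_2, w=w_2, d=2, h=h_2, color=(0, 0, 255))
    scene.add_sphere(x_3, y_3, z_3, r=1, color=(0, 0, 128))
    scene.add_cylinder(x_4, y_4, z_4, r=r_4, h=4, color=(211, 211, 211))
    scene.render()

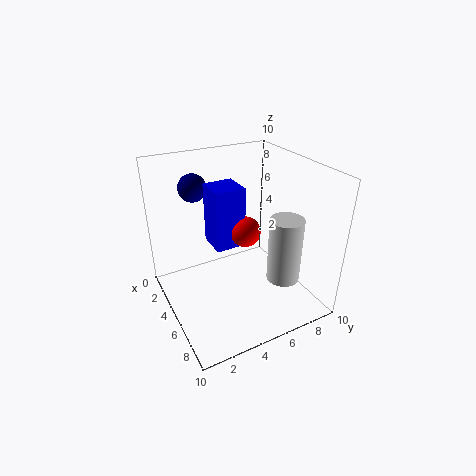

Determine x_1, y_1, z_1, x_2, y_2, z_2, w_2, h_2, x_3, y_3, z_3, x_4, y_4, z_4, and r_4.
x_1 = 6; y_1 = 5; z_1 = 6; x_2 = 4; y_2 = 3; z_2 = 5; w_2 = 2; h_2 = 4; x_3 = 2; y_3 = 3; z_3 = 8; x_4 = 9; y_4 = 6; z_4 = 4; r_4 = 1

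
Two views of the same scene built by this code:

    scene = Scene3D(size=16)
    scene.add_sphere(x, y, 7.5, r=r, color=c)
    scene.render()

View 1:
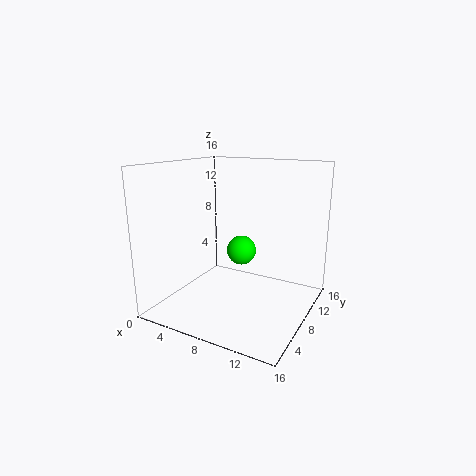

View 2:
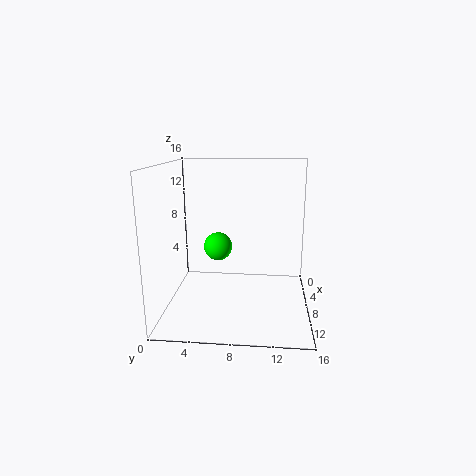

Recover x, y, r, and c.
x = 9.5
y = 6
r = 1.5
c = 'lime'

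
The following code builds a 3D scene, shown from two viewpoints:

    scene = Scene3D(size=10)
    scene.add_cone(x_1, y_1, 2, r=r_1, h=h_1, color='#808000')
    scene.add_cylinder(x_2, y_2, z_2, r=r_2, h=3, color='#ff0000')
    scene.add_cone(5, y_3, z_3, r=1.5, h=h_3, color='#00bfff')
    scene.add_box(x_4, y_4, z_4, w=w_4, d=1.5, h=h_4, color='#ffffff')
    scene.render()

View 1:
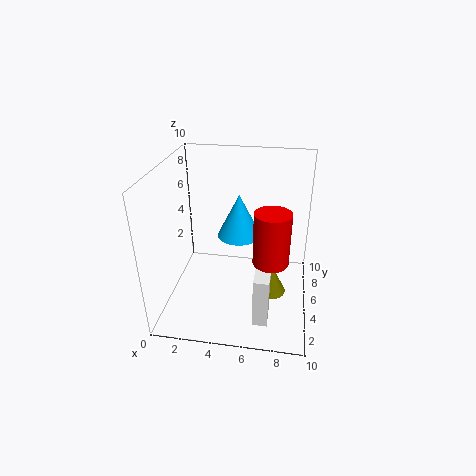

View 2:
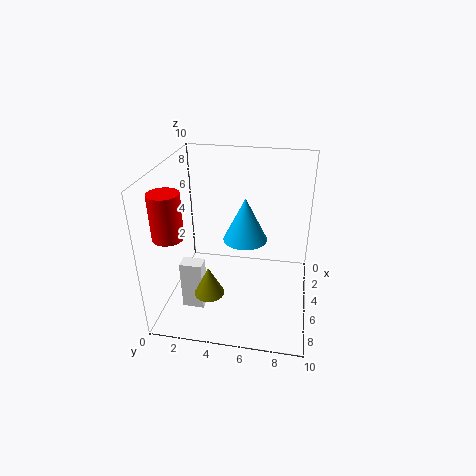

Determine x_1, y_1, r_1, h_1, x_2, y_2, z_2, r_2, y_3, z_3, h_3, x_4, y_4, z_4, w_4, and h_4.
x_1 = 7.5
y_1 = 3.5
r_1 = 1
h_1 = 2
x_2 = 7.5
y_2 = 1
z_2 = 6
r_2 = 1
y_3 = 5.5
z_3 = 5
h_3 = 3
x_4 = 6.5
y_4 = 1.5
z_4 = 0.5
w_4 = 1
h_4 = 3.5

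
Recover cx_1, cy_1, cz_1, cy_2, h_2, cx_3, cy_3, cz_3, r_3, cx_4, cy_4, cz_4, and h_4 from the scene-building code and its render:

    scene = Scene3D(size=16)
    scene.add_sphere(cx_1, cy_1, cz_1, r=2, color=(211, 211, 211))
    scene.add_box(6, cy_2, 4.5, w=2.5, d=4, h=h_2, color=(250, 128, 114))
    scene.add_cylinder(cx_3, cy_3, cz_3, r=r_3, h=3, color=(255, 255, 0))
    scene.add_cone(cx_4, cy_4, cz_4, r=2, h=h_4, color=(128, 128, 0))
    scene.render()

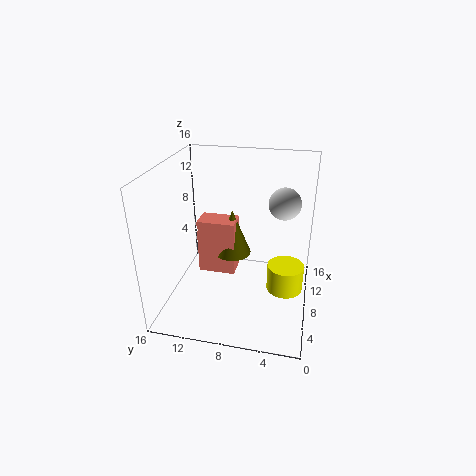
cx_1 = 14
cy_1 = 3.5
cz_1 = 10
cy_2 = 8
h_2 = 6
cx_3 = 7.5
cy_3 = 2.5
cz_3 = 2.5
r_3 = 2
cx_4 = 7.5
cy_4 = 8.5
cz_4 = 6.5
h_4 = 5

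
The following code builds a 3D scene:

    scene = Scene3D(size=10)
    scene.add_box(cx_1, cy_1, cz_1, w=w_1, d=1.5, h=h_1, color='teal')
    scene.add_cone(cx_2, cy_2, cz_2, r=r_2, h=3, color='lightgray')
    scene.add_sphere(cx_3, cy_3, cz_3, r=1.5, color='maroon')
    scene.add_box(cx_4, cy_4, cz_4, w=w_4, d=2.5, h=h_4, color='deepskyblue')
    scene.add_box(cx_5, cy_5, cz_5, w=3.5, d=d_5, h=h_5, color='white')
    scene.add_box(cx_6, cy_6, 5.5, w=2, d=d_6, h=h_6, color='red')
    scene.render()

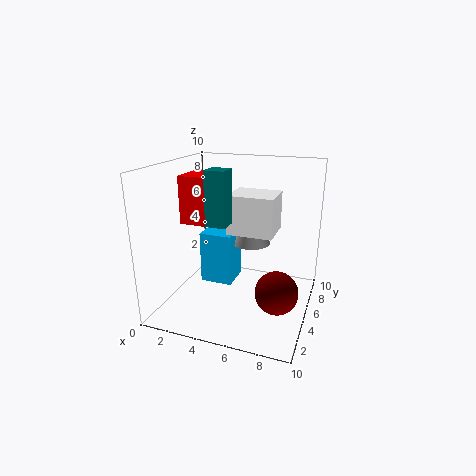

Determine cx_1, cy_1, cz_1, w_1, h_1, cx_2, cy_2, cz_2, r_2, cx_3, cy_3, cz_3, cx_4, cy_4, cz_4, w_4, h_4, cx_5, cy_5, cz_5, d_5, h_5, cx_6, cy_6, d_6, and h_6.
cx_1 = 2.5
cy_1 = 5
cz_1 = 5.5
w_1 = 1.5
h_1 = 4
cx_2 = 5
cy_2 = 8
cz_2 = 3.5
r_2 = 1.5
cx_3 = 8
cy_3 = 4.5
cz_3 = 1.5
cx_4 = 1.5
cy_4 = 6
cz_4 = 0.5
w_4 = 2.5
h_4 = 4
cx_5 = 3.5
cy_5 = 6.5
cz_5 = 4.5
d_5 = 3
h_5 = 3
cx_6 = 0.5
cy_6 = 5
d_6 = 3
h_6 = 3.5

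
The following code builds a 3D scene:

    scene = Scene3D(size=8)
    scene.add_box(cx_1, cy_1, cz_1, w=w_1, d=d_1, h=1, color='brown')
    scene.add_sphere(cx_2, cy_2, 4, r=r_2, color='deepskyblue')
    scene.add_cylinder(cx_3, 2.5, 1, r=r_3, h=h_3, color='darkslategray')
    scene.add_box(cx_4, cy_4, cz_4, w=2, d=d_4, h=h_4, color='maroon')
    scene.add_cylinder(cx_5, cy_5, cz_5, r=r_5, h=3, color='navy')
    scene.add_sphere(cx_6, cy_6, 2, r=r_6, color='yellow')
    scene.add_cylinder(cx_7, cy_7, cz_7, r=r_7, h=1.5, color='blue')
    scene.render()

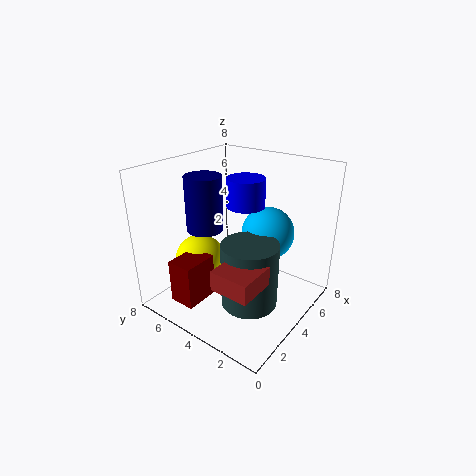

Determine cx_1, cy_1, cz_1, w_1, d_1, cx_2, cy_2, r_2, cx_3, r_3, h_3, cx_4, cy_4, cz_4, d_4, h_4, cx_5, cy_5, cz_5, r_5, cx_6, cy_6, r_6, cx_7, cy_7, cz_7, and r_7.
cx_1 = 0.5
cy_1 = 1
cz_1 = 3
w_1 = 2
d_1 = 2
cx_2 = 5.5
cy_2 = 3
r_2 = 1.5
cx_3 = 3
r_3 = 1.5
h_3 = 3.5
cx_4 = 1
cy_4 = 5
cz_4 = 0.5
d_4 = 1.5
h_4 = 2.5
cx_5 = 3
cy_5 = 5.5
cz_5 = 4.5
r_5 = 1
cx_6 = 3.5
cy_6 = 6.5
r_6 = 1.5
cx_7 = 4
cy_7 = 3.5
cz_7 = 6
r_7 = 1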